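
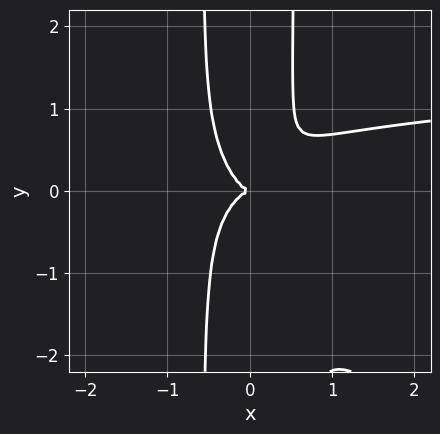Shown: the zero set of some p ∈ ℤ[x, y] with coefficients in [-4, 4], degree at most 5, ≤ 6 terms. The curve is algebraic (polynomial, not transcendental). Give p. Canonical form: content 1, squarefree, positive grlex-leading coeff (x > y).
First, deg p = 4.
Then, checking where it meets the axes: one x-axis crossing is at x = 0; one y-axis crossing is at y = 0.
Finally, the integer polynomial consistent with all of this is the stated p.

2*x^3*y + 3*x^2*y^2 - 3*x^3 + x^2*y - y^2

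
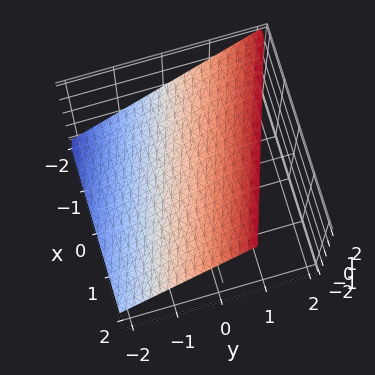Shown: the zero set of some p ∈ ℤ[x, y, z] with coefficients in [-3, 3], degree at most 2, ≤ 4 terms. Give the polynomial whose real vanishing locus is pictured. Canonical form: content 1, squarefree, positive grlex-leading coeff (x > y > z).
x + 3*y - 3*z + 2

(a) deg p = 1.
(b) From the visible intercepts: it meets the x-axis at x = -2 (among the integer gridlines).
(c) These observations pin down the coefficients.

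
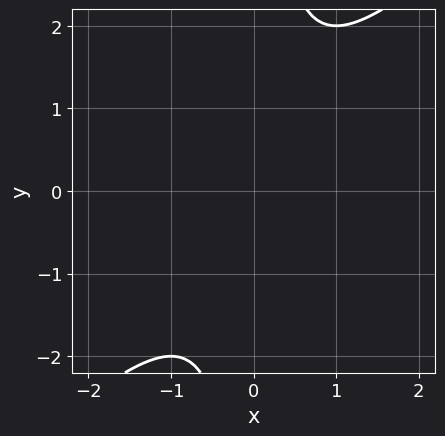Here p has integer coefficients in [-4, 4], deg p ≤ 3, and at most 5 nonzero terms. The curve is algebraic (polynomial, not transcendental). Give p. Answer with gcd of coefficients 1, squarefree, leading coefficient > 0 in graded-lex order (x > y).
x^2 - x*y + 1

First, deg p = 2.
Then, from the axis intercepts and sections: the curve avoids every integer y-axis point in the box; it misses every integer gridline on the x-axis.
Finally, solving for integer coefficients yields p as stated.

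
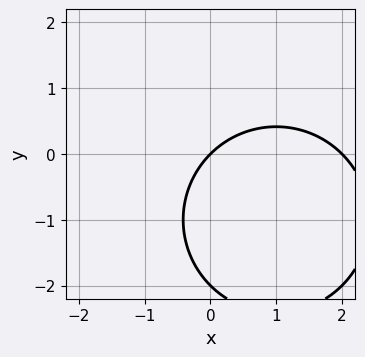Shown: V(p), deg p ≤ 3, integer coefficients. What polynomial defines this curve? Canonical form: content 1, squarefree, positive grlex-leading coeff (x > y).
First, deg p = 2.
Next, checking where it meets the axes: the y-axis gridline crossings are at y ∈ {-2, 0}; among the integer gridlines, it crosses the x-axis at x ∈ {0, 2}.
Finally, these observations pin down the coefficients.

x^2 + y^2 - 2*x + 2*y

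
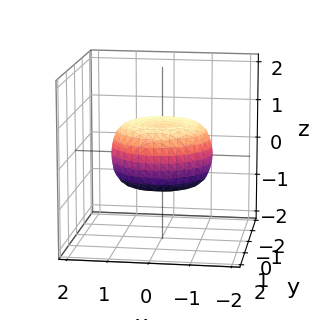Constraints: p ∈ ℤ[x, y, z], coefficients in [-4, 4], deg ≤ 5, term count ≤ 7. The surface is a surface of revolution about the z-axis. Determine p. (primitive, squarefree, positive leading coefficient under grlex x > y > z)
First, deg p = 4. The shape is more complex than any degree-3 surface.
Next, symmetries: rotational symmetry about the z-axis ⇒ p depends on x, y only through x² + y².
Next, against the integer gridlines: a circular section at z = 0 has radius between 1 and 2.
Finally, solving for integer coefficients yields p as stated.

x^4 + 2*x^2*y^2 + y^4 - x^2 - y^2 + 2*z^2 - 1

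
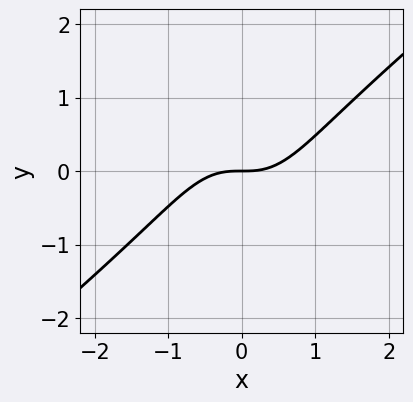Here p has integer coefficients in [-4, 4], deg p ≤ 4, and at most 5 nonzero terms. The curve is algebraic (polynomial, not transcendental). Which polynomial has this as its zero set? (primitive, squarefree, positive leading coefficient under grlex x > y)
First, deg p = 3.
Then, reading off the gridlines: one y-axis crossing is at y = 0; it meets the x-axis at x = 0 (among the integer gridlines).
Finally, together with the visible shape, these determine p as stated.

3*x^3 - 3*x^2*y - y^3 - 3*y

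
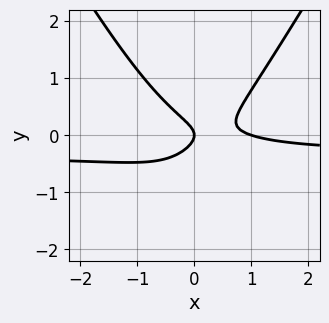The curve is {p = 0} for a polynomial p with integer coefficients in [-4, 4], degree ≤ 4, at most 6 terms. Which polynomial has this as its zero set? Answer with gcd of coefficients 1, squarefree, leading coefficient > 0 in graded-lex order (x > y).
First, the degree is 3 — a generic line meets the curve in up to 3 points.
Next, checking where it meets the axes: one y-axis crossing is at y = 0; the x-axis gridline crossings are at x ∈ {0, 1}.
Finally, fitting integer coefficients to these (and the overall shape) gives p.

3*x^2*y - y^3 + x^2 - 3*y^2 - x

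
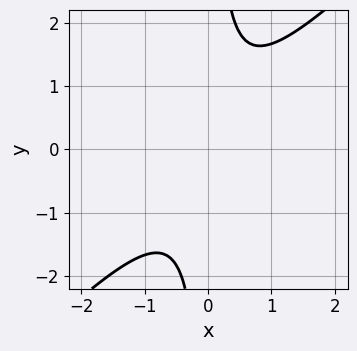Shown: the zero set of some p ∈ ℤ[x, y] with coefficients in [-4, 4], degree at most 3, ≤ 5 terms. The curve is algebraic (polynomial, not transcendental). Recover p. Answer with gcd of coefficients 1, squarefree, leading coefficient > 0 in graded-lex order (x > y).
First, degree: the shape is more complex than any degree-1 curve, so deg p = 2.
Next, observable constraints: no x-intercept at any integer in the box; it misses every integer gridline on the y-axis.
Finally, assembling these constraints gives the stated polynomial.

3*x^2 - 3*x*y + 2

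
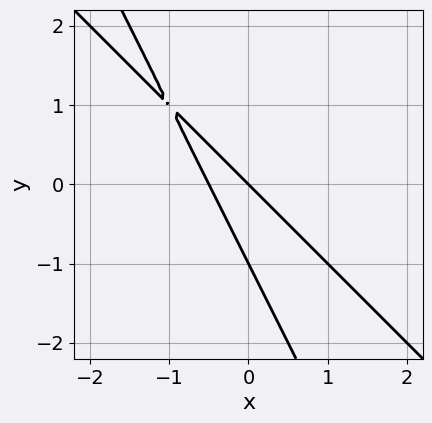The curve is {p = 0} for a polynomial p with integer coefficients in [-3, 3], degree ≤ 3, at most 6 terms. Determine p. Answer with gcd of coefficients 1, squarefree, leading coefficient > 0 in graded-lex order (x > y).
(a) The degree is 2 — no degree-1 curve has this shape.
(b) From the visible intercepts: it crosses the x-axis at the gridline x = 0; among the integer gridlines, it crosses the y-axis at y ∈ {-1, 0}.
(c) Solving for integer coefficients yields p as stated.

2*x^2 + 3*x*y + y^2 + x + y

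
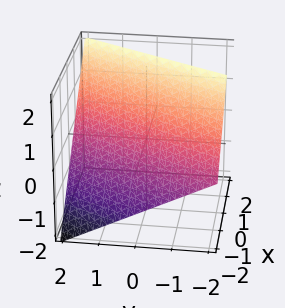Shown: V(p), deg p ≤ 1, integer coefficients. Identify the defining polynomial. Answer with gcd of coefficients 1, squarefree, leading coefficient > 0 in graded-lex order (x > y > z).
2*x - y - 2*z + 2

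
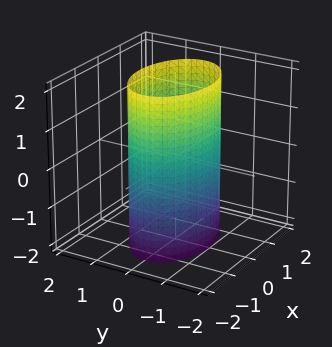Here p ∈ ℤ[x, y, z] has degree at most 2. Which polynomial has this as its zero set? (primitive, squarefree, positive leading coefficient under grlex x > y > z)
(a) The degree is 2 — constant cross-section along one axis; a quadric.
(b) Symmetries: it's symmetric under z → −z, forcing even powers of z; mirror symmetry x ↦ −x ⇒ only even powers of x; it's symmetric under y → −y, forcing even powers of y.
(c) Observable constraints: among the integer gridlines, it crosses the y-axis at y ∈ {-1, 1}; the surface avoids every integer z-axis point in the box.
(d) Matching integer coefficients to the picture gives p.

x^2 + 2*y^2 - 2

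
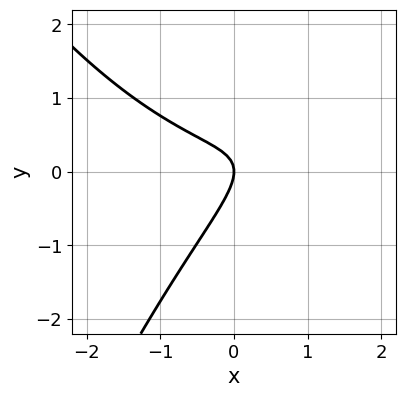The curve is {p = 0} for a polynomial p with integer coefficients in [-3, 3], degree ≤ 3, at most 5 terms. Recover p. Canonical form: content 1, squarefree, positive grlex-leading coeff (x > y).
x^3 - x^2 - 3*x*y + 3*y^2 + 2*x

(a) Degree: the shape is more complex than any degree-2 curve, so deg p = 3.
(b) Against the integer gridlines: it crosses the x-axis at the gridline x = 0; it crosses the y-axis at the gridline y = 0.
(c) These observations pin down the coefficients.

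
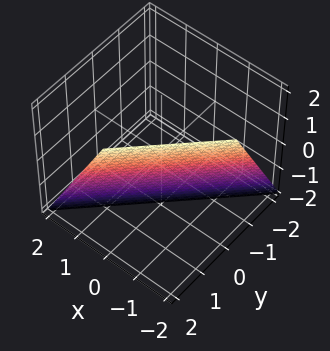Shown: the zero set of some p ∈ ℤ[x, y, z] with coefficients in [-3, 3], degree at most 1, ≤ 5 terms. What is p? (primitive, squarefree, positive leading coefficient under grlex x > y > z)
2*x - 2*y + z + 2

First, degree: the surface is flat (a plane), so deg p = 1.
Next, from the visible intercepts: it crosses the z-axis at the gridline z = -2; it meets the y-axis at y = 1 (among the integer gridlines); it crosses the x-axis at the gridline x = -1.
Finally, these observations pin down the coefficients.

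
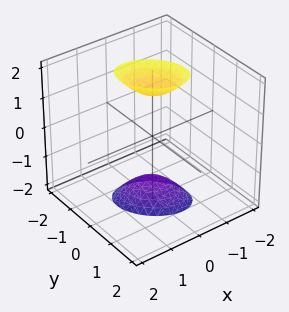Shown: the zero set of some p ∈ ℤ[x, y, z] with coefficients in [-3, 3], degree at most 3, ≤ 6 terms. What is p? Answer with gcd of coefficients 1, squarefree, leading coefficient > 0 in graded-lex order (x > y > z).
3*x^2 + 2*x*y + 3*y^2 - z^2 + 2

(a) There are 2 components.
(b) The degree is 2 — the shape is more complex than any degree-1 surface.
(c) Observable constraints: no y-intercept at any integer in the box; the surface avoids every integer x-axis point in the box.
(d) These observations pin down the coefficients.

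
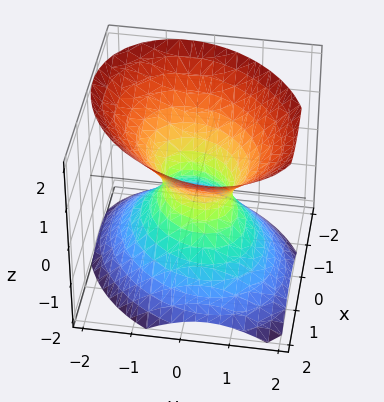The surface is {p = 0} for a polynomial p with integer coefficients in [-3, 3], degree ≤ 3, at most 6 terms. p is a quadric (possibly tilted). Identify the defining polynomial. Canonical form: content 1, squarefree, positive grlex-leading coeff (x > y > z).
2*x^2 - x*y + 2*y^2 - 2*z^2 - 1

(a) deg p = 2. A generic line meets the surface in up to 2 points.
(b) From the axis intercepts and sections: the surface avoids every integer z-axis point in the box.
(c) The integer polynomial consistent with all of this is the stated p.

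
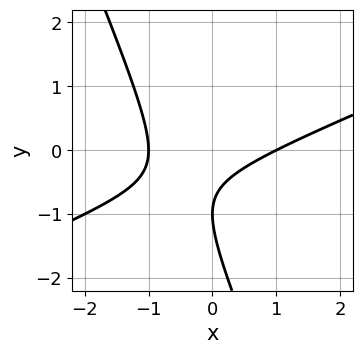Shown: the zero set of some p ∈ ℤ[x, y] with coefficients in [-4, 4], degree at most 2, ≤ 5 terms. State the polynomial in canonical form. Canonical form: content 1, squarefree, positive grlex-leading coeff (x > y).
First, degree: the shape is more complex than any degree-1 curve, so deg p = 2.
Next, from the axis intercepts and sections: among the integer gridlines, it crosses the x-axis at x ∈ {-1, 1}; it meets the y-axis at y = -1 (among the integer gridlines).
Finally, the integer polynomial consistent with all of this is the stated p.

x^2 - 2*x*y - y^2 - 2*y - 1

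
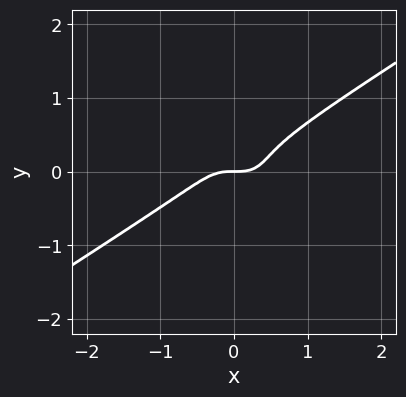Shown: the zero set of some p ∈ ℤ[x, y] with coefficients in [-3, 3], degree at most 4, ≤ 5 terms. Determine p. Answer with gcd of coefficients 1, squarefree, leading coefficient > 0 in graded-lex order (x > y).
2*x^3 - 3*x*y^2 - 3*y^3 + 2*y^2 - y

First, deg p = 3.
Then, against the integer gridlines: one x-axis crossing is at x = 0; it meets the y-axis at y = 0 (among the integer gridlines).
Finally, matching integer coefficients to the picture gives p.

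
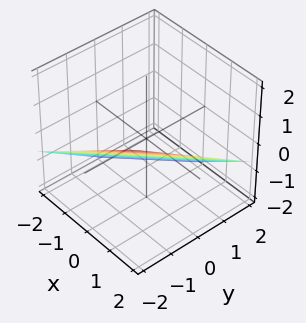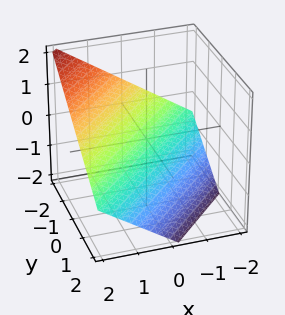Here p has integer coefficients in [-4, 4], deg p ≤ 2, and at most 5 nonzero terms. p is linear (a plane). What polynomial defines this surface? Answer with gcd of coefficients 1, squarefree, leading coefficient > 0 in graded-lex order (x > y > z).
First, degree: every cross-section is a straight line — this is a plane, so deg p = 1.
Next, from the visible intercepts: it crosses the y-axis at the gridline y = -1; one x-axis crossing is at x = 1.
Finally, together with the visible shape, these determine p as stated.

2*x - 2*y - 3*z - 2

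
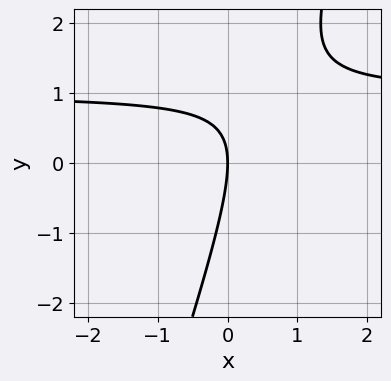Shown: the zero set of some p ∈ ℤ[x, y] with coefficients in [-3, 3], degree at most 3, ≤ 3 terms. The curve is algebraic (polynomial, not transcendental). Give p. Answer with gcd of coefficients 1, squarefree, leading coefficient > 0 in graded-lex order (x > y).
First, deg p = 2.
Then, reading off the gridlines: it meets the y-axis at y = 0 (among the integer gridlines); it meets the x-axis at x = 0 (among the integer gridlines).
Finally, the integer polynomial consistent with all of this is the stated p.

3*x*y - y^2 - 3*x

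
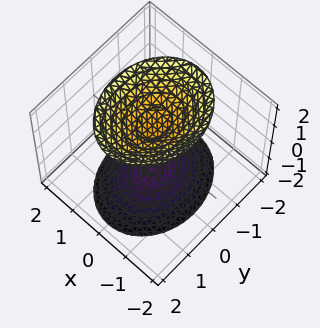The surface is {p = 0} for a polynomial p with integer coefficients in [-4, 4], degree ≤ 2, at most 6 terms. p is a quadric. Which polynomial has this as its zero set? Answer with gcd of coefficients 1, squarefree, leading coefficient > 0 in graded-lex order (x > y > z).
1. I count 2 distinct pieces. They look like related sheets of one shape, so recover p as a whole.
2. deg p = 2. Two sheets facing apart; a quadric.
3. Symmetries: mirror symmetry z ↦ −z ⇒ only even powers of z; mirror symmetry y ↦ −y ⇒ only even powers of y; it's symmetric under x → −x, forcing even powers of x.
4. Checking where it meets the axes: no y-intercept at any integer in the box; no x-intercept at any integer in the box.
5. Matching integer coefficients to the picture gives p.

3*x^2 + 2*y^2 - 2*z^2 + 3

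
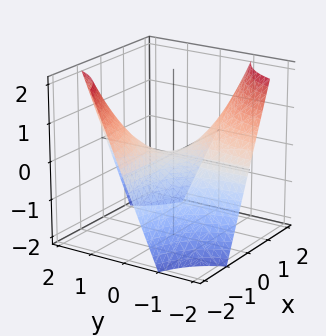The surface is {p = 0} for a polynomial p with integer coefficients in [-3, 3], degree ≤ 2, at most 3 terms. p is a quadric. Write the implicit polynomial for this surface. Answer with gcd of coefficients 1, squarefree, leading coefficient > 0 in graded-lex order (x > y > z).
x*y + z

(a) deg p = 2. A saddle surface; a quadric.
(b) Reading off the gridlines: the visible y-axis segment lies entirely on the surface; the visible x-axis segment lies entirely on the surface; it meets the z-axis at z = 0 (among the integer gridlines).
(c) Solving for integer coefficients yields p as stated.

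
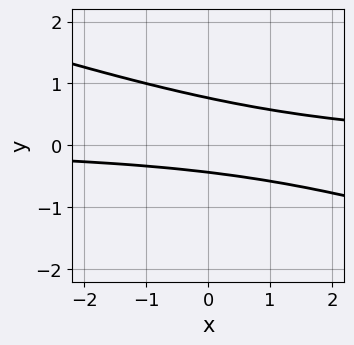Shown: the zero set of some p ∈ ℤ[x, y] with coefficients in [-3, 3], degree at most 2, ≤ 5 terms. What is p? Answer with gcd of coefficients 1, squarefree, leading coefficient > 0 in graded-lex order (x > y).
1. Degree: a generic line meets the curve in up to 2 points, so deg p = 2.
2. Checking where it meets the axes: the curve avoids every integer x-axis point in the box.
3. Assembling these constraints gives the stated polynomial.

x*y + 3*y^2 - y - 1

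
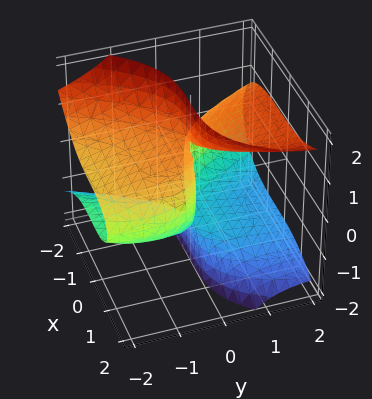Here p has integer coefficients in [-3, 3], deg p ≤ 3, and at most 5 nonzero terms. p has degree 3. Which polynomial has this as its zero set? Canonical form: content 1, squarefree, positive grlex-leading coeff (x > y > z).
x^3 - 3*y*z^2 + y^2 + 3*y

Degree: no degree-2 surface has this shape, so deg p = 3.
Checking where it meets the axes: the visible z-axis segment lies entirely on the surface; it crosses the x-axis at the gridline x = 0.
Matching integer coefficients to the picture gives p.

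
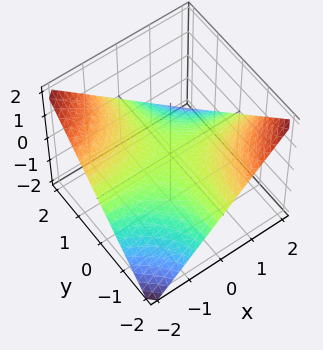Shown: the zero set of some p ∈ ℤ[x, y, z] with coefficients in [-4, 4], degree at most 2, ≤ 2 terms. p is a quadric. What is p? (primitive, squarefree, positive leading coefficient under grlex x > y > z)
1. Degree: a saddle surface; a quadric, so deg p = 2.
2. From the visible intercepts: it meets the z-axis at z = 0 (among the integer gridlines); every point of the y-axis in the box is on the surface; every point of the x-axis in the box is on the surface.
3. Together with the visible shape, these determine p as stated.

x*y + 2*z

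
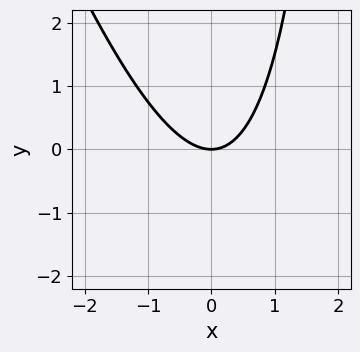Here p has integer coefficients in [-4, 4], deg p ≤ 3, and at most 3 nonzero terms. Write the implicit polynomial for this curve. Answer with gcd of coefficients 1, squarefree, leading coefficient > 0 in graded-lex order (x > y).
3*x^2 + x*y - 3*y

1. deg p = 2. No degree-1 curve has this shape.
2. Observable constraints: it meets the y-axis at y = 0 (among the integer gridlines); one x-axis crossing is at x = 0.
3. These observations pin down the coefficients.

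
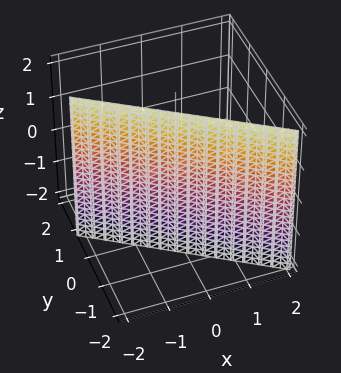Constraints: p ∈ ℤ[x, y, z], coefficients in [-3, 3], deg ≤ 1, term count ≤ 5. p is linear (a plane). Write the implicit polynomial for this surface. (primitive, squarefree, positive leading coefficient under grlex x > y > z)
2*x + 3*y + 2

(a) deg p = 1. The surface is flat (a plane).
(b) Checking where it meets the axes: it crosses the x-axis at the gridline x = -1; no z-intercept at any integer in the box.
(c) These observations pin down the coefficients.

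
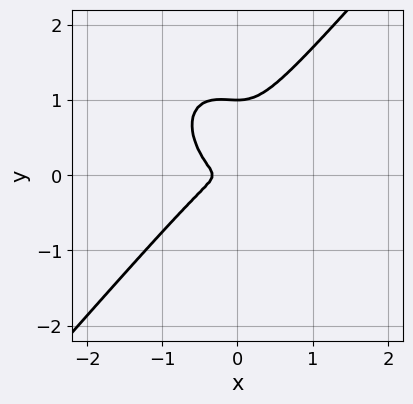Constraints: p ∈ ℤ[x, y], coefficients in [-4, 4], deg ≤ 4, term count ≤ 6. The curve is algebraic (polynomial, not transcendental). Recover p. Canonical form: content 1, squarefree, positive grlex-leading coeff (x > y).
(a) deg p = 3.
(b) From the axis intercepts and sections: it crosses the y-axis at the gridline y = 1.
(c) Solving for integer coefficients yields p as stated.

3*x^3 - 2*y^3 + x^2 + 2*y^2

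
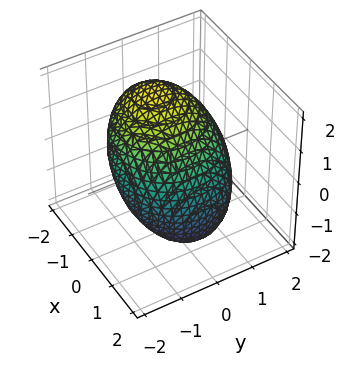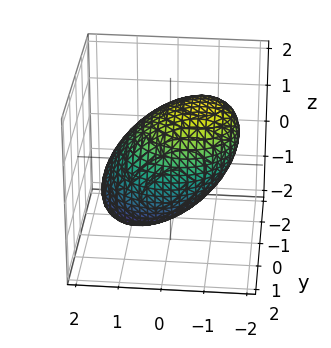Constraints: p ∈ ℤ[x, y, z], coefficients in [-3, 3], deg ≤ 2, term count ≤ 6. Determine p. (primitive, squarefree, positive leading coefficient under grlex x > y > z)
x^2 + x*z + y^2 + z^2 - 2

1. Degree: no degree-1 surface has this shape, so deg p = 2.
2. Matching integer coefficients to the picture gives p.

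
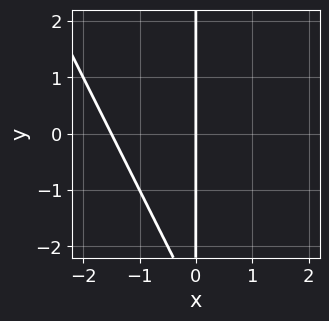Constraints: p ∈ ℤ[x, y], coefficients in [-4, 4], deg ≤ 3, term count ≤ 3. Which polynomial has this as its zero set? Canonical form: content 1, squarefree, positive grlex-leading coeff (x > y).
2*x^2 + x*y + 3*x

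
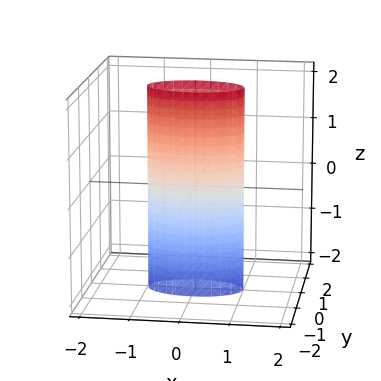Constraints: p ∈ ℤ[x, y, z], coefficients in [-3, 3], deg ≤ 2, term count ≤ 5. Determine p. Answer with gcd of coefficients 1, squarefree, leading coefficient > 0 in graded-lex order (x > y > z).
deg p = 2. A cylinder; a quadric.
Symmetries: it's symmetric under z → −z, forcing even powers of z; mirror symmetry x ↦ −x ⇒ only even powers of x; the y ↦ −y reflection is a symmetry, so y appears only in even powers.
Reading off the gridlines: the surface avoids every integer z-axis point in the box; the x-axis gridline crossings are at x ∈ {-1, 1}.
Fitting integer coefficients to these (and the overall shape) gives p.

x^2 + 3*y^2 - 1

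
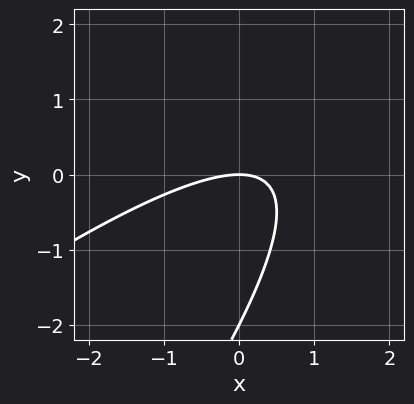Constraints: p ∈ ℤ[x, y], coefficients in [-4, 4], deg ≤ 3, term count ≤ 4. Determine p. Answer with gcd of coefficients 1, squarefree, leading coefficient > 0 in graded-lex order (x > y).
x^2 - 2*x*y + y^2 + 2*y

First, the degree is 2 — no degree-1 curve has this shape.
Then, checking where it meets the axes: it crosses the x-axis at the gridline x = 0; among the integer gridlines, it crosses the y-axis at y ∈ {-2, 0}.
Finally, fitting integer coefficients to these (and the overall shape) gives p.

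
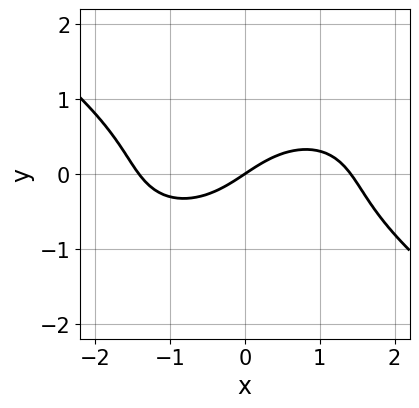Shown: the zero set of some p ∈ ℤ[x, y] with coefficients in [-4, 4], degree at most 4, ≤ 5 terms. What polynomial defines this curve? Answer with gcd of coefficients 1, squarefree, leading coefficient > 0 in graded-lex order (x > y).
The degree is 3 — no degree-2 curve has this shape.
Against the integer gridlines: one x-axis crossing is at x = 0; one y-axis crossing is at y = 0.
Assembling these constraints gives the stated polynomial.

x^3 + 3*y^3 - 2*x + 3*y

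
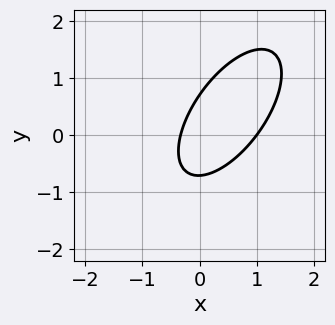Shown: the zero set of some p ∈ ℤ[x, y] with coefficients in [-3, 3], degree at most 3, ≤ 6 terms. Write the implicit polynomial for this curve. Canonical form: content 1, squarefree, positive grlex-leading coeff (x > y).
1. deg p = 2. The shape is more complex than any degree-1 curve.
2. From the visible intercepts: one x-axis crossing is at x = 1.
3. Solving for integer coefficients yields p as stated.

3*x^2 - 3*x*y + 2*y^2 - 2*x - 1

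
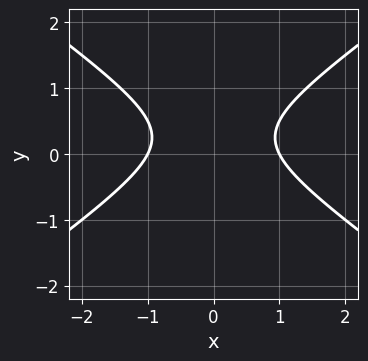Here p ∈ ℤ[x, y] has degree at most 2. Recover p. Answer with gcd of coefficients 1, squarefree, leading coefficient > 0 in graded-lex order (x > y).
deg p = 2. No degree-1 curve has this shape.
Symmetries: the x ↦ −x reflection is a symmetry, so x appears only in even powers.
Checking where it meets the axes: no y-intercept at any integer in the box; among the integer gridlines, it crosses the x-axis at x ∈ {-1, 1}.
Solving for integer coefficients yields p as stated.

x^2 - 2*y^2 + y - 1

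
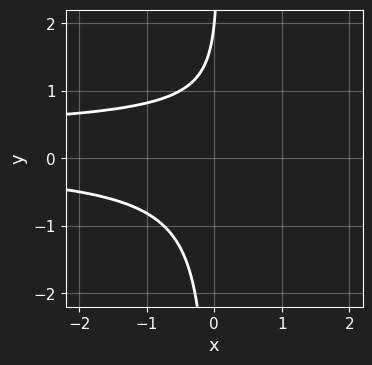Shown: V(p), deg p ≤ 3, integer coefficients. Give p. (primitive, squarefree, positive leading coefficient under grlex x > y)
First, the degree is 3 — a generic line meets the curve in up to 3 points.
Then, checking where it meets the axes: the curve avoids every integer x-axis point in the box; it meets the y-axis at y = 2 (among the integer gridlines).
Finally, matching integer coefficients to the picture gives p.

3*x*y^2 - x*y - y + 2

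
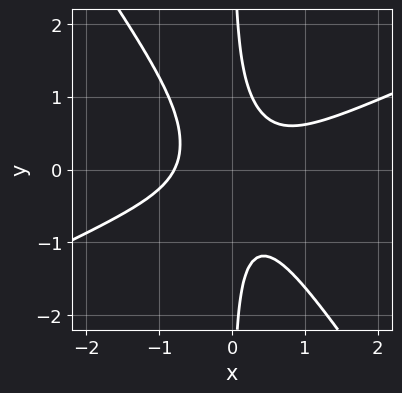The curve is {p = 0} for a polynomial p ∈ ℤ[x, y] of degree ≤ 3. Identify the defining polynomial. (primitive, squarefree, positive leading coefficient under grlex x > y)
2*x^3 - 3*x^2*y - 3*x*y^2 + 1

(a) Degree: the shape is more complex than any degree-2 curve, so deg p = 3.
(b) Observable constraints: the curve avoids every integer y-axis point in the box.
(c) Matching integer coefficients to the picture gives p.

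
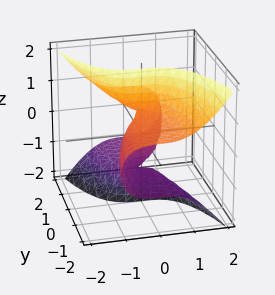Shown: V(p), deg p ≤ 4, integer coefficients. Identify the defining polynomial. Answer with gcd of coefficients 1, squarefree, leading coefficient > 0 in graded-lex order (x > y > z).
3*x^3 + 3*y*z^2 + y*z - 2*y

1. Degree: the shape is more complex than any degree-2 surface, so deg p = 3.
2. Checking where it meets the axes: it meets the x-axis at x = 0 (among the integer gridlines); one y-axis crossing is at y = 0; every point of the z-axis in the box is on the surface.
3. Putting this together gives p.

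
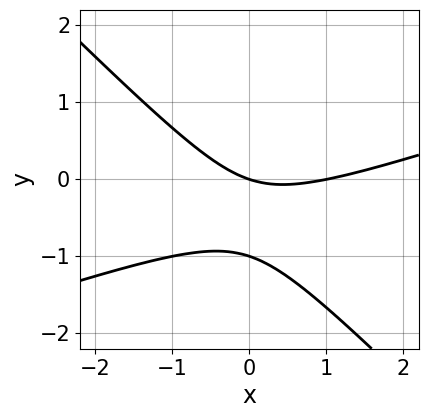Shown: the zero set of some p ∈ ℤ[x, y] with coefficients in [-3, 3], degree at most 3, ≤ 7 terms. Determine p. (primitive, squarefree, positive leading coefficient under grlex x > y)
First, deg p = 2. No degree-1 curve has this shape.
Then, reading off the gridlines: the y-axis gridline crossings are at y ∈ {-1, 0}; among the integer gridlines, it crosses the x-axis at x ∈ {0, 1}.
Finally, assembling these constraints gives the stated polynomial.

x^2 - 2*x*y - 3*y^2 - x - 3*y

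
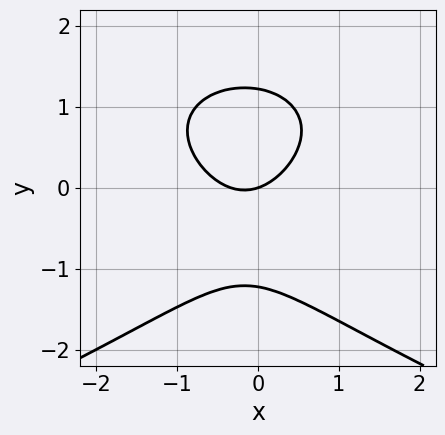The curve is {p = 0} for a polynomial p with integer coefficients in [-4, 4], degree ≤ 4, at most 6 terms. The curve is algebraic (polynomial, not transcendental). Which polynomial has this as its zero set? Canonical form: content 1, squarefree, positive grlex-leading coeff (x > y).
2*y^3 + 3*x^2 + x - 3*y

(a) deg p = 3. No degree-2 curve has this shape.
(b) Reading off the gridlines: it crosses the x-axis at the gridline x = 0; one y-axis crossing is at y = 0.
(c) Together with the visible shape, these determine p as stated.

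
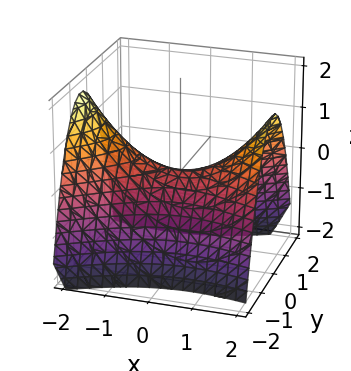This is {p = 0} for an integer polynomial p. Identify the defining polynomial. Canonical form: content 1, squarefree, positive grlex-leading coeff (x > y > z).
x^2 + x*y - 3*y^2 - 3*z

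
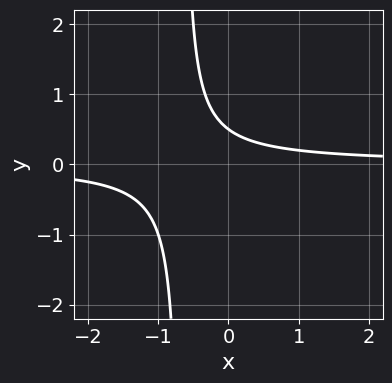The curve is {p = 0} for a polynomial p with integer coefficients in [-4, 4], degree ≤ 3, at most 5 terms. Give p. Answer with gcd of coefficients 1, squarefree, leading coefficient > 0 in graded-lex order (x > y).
(a) Degree: the shape is more complex than any degree-1 curve, so deg p = 2.
(b) Against the integer gridlines: the curve avoids every integer x-axis point in the box.
(c) Assembling these constraints gives the stated polynomial.

3*x*y + 2*y - 1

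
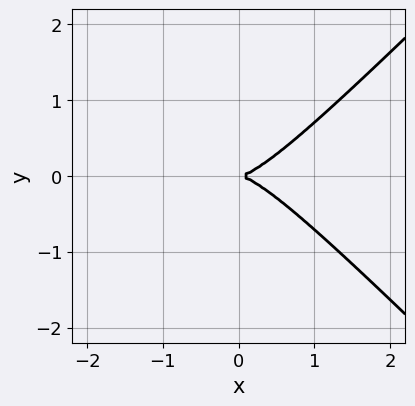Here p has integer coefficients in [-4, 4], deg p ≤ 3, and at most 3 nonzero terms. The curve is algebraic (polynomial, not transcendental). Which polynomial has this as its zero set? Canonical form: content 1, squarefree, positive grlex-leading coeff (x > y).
First, the degree is 3 — a generic line meets the curve in up to 3 points.
Then, symmetries: mirror symmetry y ↦ −y ⇒ only even powers of y.
Next, from the visible intercepts: one x-axis crossing is at x = 0; it crosses the y-axis at the gridline y = 0.
Finally, assembling these constraints gives the stated polynomial.

x^3 - x*y^2 - y^2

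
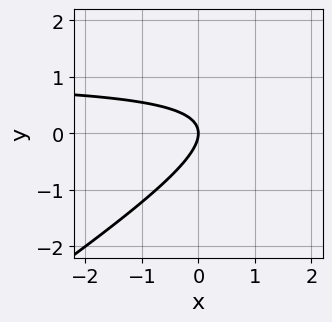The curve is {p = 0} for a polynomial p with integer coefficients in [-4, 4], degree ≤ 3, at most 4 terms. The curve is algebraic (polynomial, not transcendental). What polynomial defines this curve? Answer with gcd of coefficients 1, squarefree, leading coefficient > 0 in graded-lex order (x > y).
Degree: a generic line meets the curve in up to 2 points, so deg p = 2.
Checking where it meets the axes: it crosses the x-axis at the gridline x = 0; it crosses the y-axis at the gridline y = 0.
These observations pin down the coefficients.

2*x*y - 3*y^2 - 2*x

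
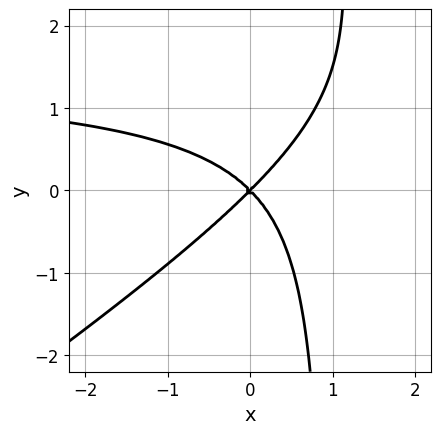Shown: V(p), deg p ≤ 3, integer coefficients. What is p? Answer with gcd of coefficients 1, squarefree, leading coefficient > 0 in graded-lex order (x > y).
2*x^2*y - 3*x*y^2 - 3*x^2 + 3*y^2

1. Degree: the shape is more complex than any degree-2 curve, so deg p = 3.
2. From the axis intercepts and sections: it meets the x-axis at x = 0 (among the integer gridlines); it crosses the y-axis at the gridline y = 0.
3. Matching integer coefficients to the picture gives p.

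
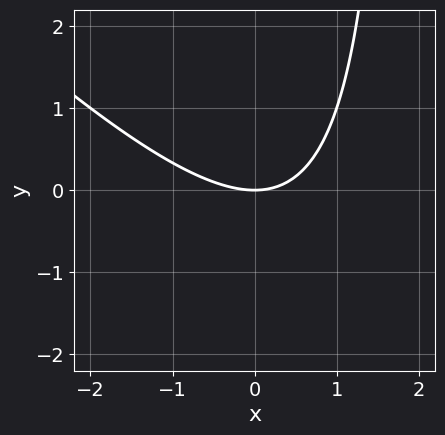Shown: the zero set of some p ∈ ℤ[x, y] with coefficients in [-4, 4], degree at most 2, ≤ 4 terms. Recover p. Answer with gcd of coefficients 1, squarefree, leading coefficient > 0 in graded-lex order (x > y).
First, degree: the shape is more complex than any degree-1 curve, so deg p = 2.
Next, checking where it meets the axes: it crosses the y-axis at the gridline y = 0; one x-axis crossing is at x = 0.
Finally, the integer polynomial consistent with all of this is the stated p.

x^2 + x*y - 2*y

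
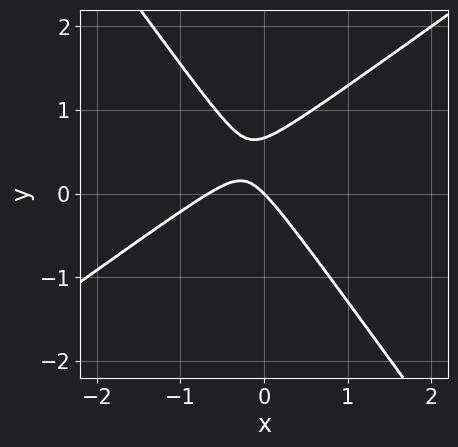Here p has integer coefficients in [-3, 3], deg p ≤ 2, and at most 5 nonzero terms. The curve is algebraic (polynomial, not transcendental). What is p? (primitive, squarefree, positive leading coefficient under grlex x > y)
3*x^2 - 2*x*y - 3*y^2 + 2*x + 2*y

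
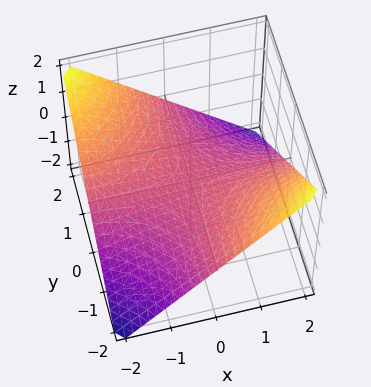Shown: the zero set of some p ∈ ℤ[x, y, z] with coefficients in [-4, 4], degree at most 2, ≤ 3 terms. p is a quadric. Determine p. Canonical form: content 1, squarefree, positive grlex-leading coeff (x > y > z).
x*y + 2*z

deg p = 2. A saddle surface; a quadric.
Checking where it meets the axes: the visible y-axis segment lies entirely on the surface; it meets the z-axis at z = 0 (among the integer gridlines); every point of the x-axis in the box is on the surface.
Matching integer coefficients to the picture gives p.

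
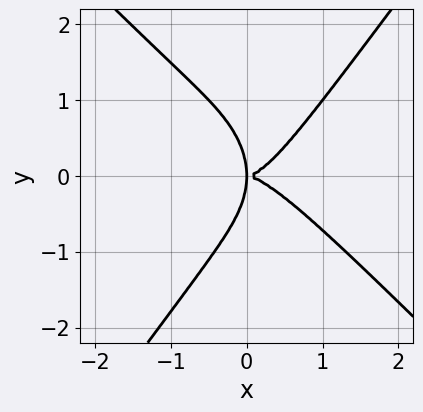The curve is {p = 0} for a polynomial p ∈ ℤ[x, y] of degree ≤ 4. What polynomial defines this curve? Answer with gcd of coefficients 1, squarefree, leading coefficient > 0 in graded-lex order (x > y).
The degree is 4 — the shape is more complex than any degree-3 curve.
Against the integer gridlines: it crosses the y-axis at the gridline y = 0; one x-axis crossing is at x = 0.
Fitting integer coefficients to these (and the overall shape) gives p.

2*x^4 + x^3*y - y^4 - 2*x*y^2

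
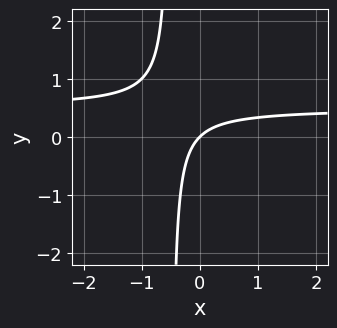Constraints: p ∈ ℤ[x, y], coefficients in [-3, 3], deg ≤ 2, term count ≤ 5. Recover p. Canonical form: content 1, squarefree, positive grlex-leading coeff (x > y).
1. deg p = 2. The shape is more complex than any degree-1 curve.
2. Observable constraints: it meets the x-axis at x = 0 (among the integer gridlines); it meets the y-axis at y = 0 (among the integer gridlines).
3. Together with the visible shape, these determine p as stated.

2*x*y - x + y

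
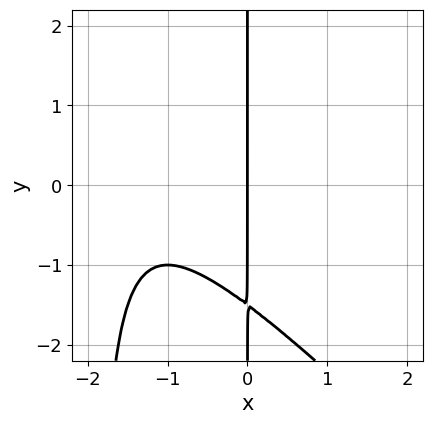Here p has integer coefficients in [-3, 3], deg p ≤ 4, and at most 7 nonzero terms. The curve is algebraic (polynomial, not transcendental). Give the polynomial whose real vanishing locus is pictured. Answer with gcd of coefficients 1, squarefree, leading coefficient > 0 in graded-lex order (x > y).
x^3 + x^2*y + 3*x^2 + 2*x*y + 3*x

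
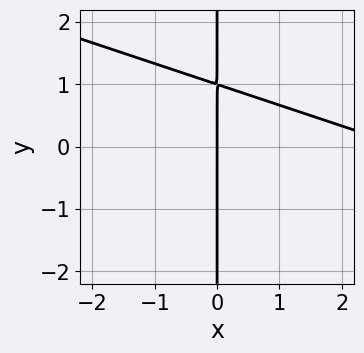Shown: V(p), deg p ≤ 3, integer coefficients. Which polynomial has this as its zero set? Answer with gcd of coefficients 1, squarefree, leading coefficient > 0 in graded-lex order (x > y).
1. Degree: a generic line meets the curve in up to 2 points, so deg p = 2.
2. Checking where it meets the axes: the visible y-axis segment lies entirely on the curve; one x-axis crossing is at x = 0.
3. Fitting integer coefficients to these (and the overall shape) gives p.

x^2 + 3*x*y - 3*x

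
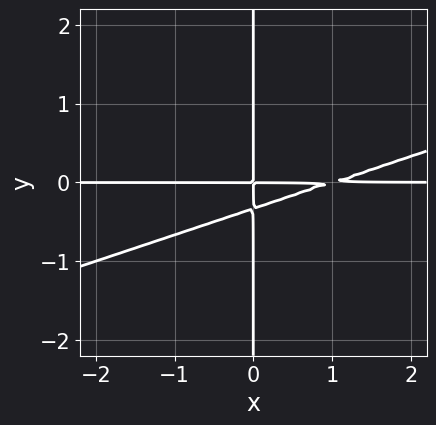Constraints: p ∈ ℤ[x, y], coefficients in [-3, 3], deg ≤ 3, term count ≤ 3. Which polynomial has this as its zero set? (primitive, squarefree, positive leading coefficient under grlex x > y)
(a) deg p = 3.
(b) Observable constraints: the visible y-axis segment lies entirely on the curve; every point of the x-axis in the box is on the curve.
(c) Putting this together gives p.

x^2*y - 3*x*y^2 - x*y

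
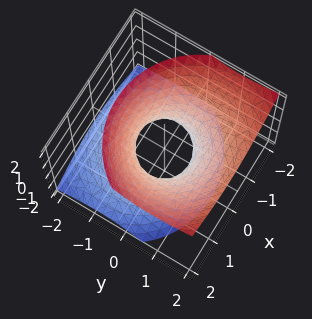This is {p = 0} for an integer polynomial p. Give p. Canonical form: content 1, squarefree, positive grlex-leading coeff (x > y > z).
3*x^2 + 3*y^2 - 3*y*z - 3*z^2 - 2

1. The degree is 2 — a generic line meets the surface in up to 2 points.
2. Against the integer gridlines: it misses every integer gridline on the z-axis.
3. Fitting integer coefficients to these (and the overall shape) gives p.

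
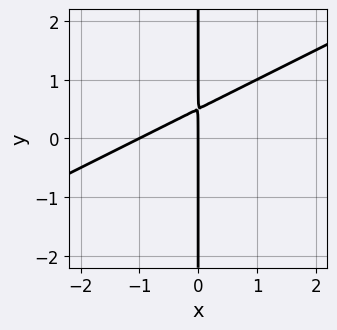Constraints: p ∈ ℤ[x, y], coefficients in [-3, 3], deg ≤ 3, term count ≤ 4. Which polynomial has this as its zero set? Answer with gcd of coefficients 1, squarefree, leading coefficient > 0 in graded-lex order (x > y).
First, the degree is 2 — the shape is more complex than any degree-1 curve.
Next, from the visible intercepts: every point of the y-axis in the box is on the curve; among the integer gridlines, it crosses the x-axis at x ∈ {-1, 0}.
Finally, the integer polynomial consistent with all of this is the stated p.

x^2 - 2*x*y + x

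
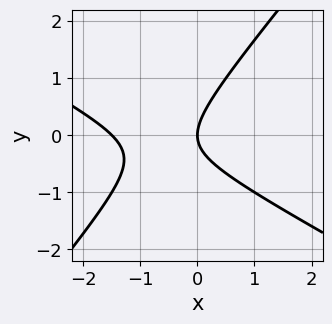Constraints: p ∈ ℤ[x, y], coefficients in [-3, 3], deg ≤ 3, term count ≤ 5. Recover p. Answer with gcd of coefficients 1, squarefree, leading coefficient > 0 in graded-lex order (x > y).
2*x^2 + 2*x*y - 3*y^2 + 3*x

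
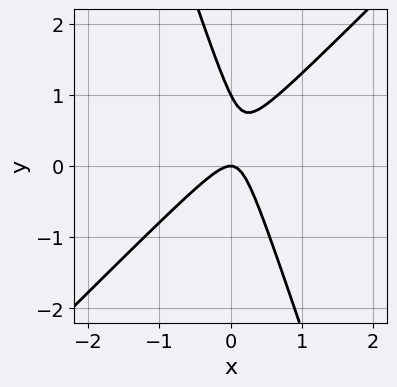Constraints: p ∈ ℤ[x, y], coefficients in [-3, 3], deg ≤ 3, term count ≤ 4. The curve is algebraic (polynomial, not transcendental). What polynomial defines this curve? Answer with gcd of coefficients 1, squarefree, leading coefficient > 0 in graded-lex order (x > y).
3*x^2 - 2*x*y - y^2 + y

1. Degree: no degree-1 curve has this shape, so deg p = 2.
2. From the visible intercepts: the y-axis gridline crossings are at y ∈ {0, 1}; one x-axis crossing is at x = 0.
3. Matching integer coefficients to the picture gives p.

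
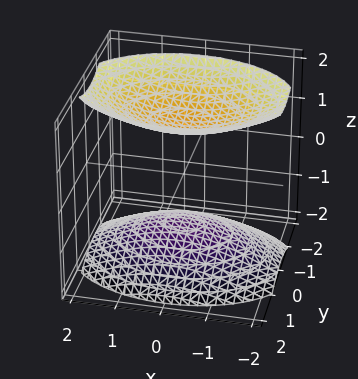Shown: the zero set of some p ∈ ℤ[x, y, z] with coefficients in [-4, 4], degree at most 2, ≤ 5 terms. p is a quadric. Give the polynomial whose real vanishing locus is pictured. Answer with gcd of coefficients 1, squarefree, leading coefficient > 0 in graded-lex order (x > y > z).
x^2 + 2*y^2 - 2*z^2 + 3

1. There are 2 components. They look like related sheets of one shape, so recover p as a whole.
2. Degree: two sheets facing apart; a quadric, so deg p = 2.
3. Symmetries: it's symmetric under x → −x, forcing even powers of x; the y ↦ −y reflection is a symmetry, so y appears only in even powers; the z ↦ −z reflection is a symmetry, so z appears only in even powers.
4. From the axis intercepts and sections: it misses every integer gridline on the x-axis; the surface avoids every integer y-axis point in the box.
5. Solving for integer coefficients yields p as stated.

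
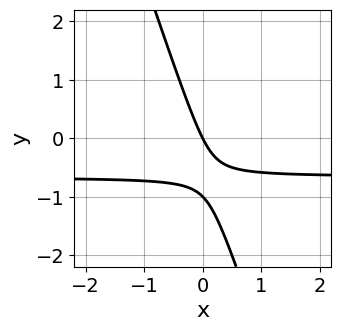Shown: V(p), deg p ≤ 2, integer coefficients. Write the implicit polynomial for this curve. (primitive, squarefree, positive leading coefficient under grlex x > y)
3*x*y + y^2 + 2*x + y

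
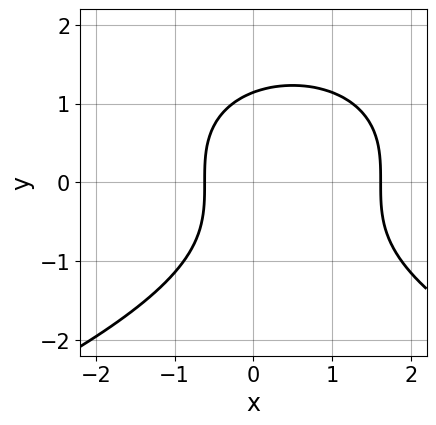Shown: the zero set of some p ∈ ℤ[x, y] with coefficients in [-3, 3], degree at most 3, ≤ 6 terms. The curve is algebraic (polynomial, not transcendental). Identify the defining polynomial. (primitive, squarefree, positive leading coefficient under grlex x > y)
2*y^3 + 3*x^2 - 3*x - 3

(a) deg p = 3. A generic line meets the curve in up to 3 points.
(b) Matching integer coefficients to the picture gives p.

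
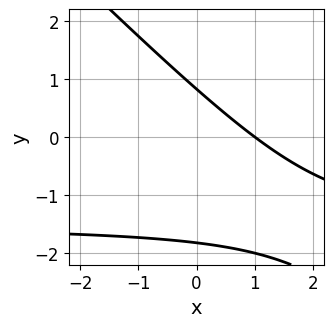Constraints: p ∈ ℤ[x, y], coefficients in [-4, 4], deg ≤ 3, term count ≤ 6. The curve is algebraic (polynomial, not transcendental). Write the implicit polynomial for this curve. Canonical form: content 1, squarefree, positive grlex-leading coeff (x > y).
2*x*y + 2*y^2 + 3*x + 2*y - 3

The degree is 2 — no degree-1 curve has this shape.
Checking where it meets the axes: it crosses the x-axis at the gridline x = 1.
Matching integer coefficients to the picture gives p.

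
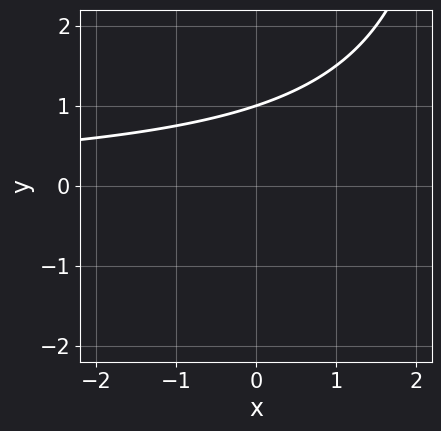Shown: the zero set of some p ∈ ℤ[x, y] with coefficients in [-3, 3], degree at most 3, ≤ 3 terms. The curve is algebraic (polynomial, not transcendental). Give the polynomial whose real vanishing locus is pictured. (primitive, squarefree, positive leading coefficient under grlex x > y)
x*y - 3*y + 3

1. deg p = 2.
2. Against the integer gridlines: it crosses the y-axis at the gridline y = 1; no x-intercept at any integer in the box.
3. Assembling these constraints gives the stated polynomial.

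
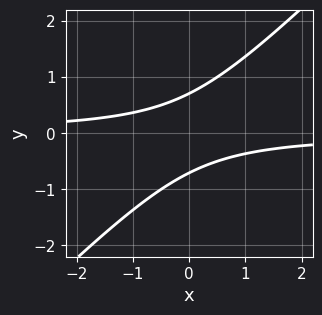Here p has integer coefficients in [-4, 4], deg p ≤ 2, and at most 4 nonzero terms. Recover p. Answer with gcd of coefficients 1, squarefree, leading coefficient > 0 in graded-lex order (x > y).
1. Degree: the shape is more complex than any degree-1 curve, so deg p = 2.
2. Observable constraints: the curve avoids every integer x-axis point in the box.
3. The integer polynomial consistent with all of this is the stated p.

2*x*y - 2*y^2 + 1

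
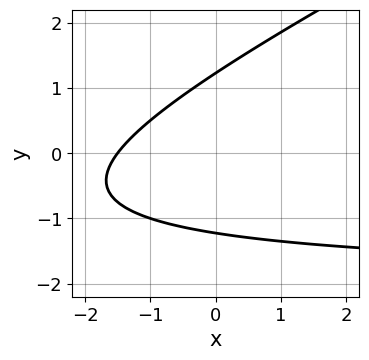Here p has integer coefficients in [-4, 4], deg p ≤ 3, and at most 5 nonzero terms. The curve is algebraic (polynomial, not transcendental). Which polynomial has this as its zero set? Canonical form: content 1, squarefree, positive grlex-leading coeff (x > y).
x*y - 2*y^2 + 2*x + 3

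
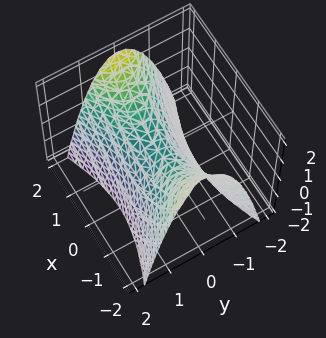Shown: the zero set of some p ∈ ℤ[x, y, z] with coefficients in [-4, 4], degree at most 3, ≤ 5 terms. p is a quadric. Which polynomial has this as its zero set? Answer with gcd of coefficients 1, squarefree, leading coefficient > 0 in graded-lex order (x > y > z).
x^2 - 3*y^2 - 2*z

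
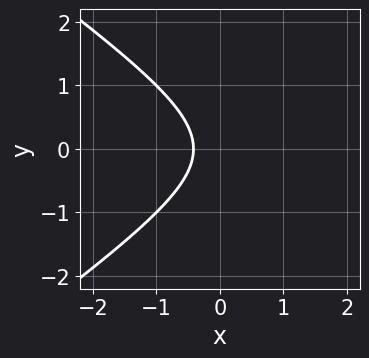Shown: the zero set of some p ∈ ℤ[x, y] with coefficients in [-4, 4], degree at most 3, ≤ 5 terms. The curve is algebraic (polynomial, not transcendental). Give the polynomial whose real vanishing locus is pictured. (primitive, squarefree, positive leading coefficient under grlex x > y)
(a) deg p = 2. The shape is more complex than any degree-1 curve.
(b) Symmetries: mirror symmetry y ↦ −y ⇒ only even powers of y.
(c) Checking where it meets the axes: it misses every integer gridline on the y-axis.
(d) Putting this together gives p.

x^2 - 2*y^2 - 2*x - 1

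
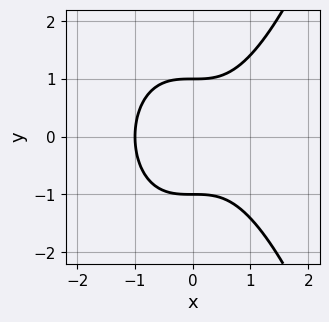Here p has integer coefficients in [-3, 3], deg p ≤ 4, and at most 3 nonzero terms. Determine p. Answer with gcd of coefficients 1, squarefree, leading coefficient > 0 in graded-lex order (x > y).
x^3 - y^2 + 1

(a) deg p = 3. A generic line meets the curve in up to 3 points.
(b) Symmetries: it's symmetric under y → −y, forcing even powers of y.
(c) From the visible intercepts: among the integer gridlines, it crosses the y-axis at y ∈ {-1, 1}; it meets the x-axis at x = -1 (among the integer gridlines).
(d) Fitting integer coefficients to these (and the overall shape) gives p.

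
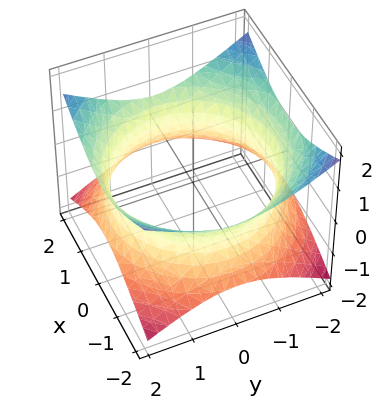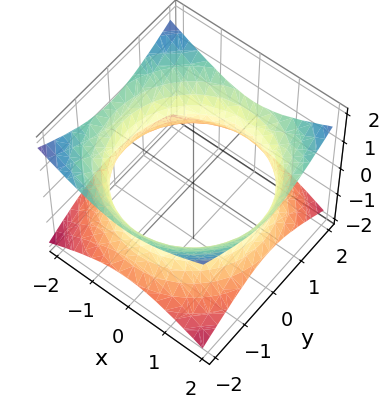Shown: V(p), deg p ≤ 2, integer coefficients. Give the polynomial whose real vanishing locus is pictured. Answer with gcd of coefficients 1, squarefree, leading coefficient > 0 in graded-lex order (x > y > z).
(a) deg p = 2. An hourglass — one-sheet hyperboloid; a quadric.
(b) Symmetries: rotational symmetry about the z-axis ⇒ p depends on x, y only through x² + y²; mirror symmetry z ↦ −z ⇒ only even powers of z.
(c) From the axis intercepts and sections: a circular section at z = 0 has radius between 1 and 2; no z-intercept at any integer in the box.
(d) Fitting integer coefficients to these (and the overall shape) gives p.

x^2 + y^2 - 2*z^2 - 3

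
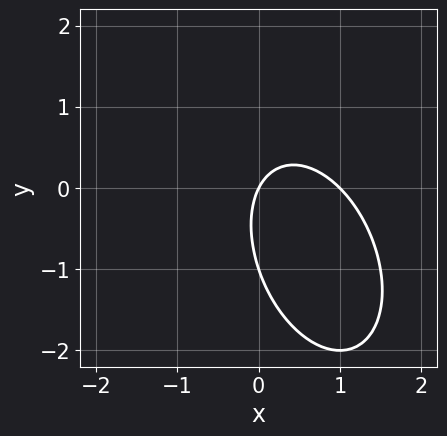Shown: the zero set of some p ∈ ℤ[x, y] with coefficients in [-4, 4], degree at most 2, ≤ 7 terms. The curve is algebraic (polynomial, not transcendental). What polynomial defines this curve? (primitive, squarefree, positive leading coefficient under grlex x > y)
First, the degree is 2 — no degree-1 curve has this shape.
Next, reading off the gridlines: among the integer gridlines, it crosses the y-axis at y ∈ {-1, 0}; among the integer gridlines, it crosses the x-axis at x ∈ {0, 1}.
Finally, putting this together gives p.

2*x^2 + x*y + y^2 - 2*x + y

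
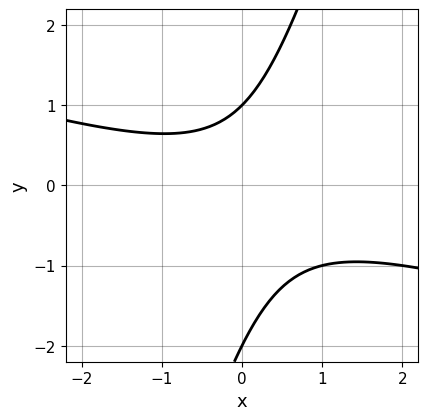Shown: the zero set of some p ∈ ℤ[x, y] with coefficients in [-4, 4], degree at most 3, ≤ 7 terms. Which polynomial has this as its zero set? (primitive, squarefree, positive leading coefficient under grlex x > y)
(a) Degree: no degree-1 curve has this shape, so deg p = 2.
(b) Checking where it meets the axes: the y-axis gridline crossings are at y ∈ {-2, 1}; the curve avoids every integer x-axis point in the box.
(c) Solving for integer coefficients yields p as stated.

x^2 + 3*x*y - y^2 - y + 2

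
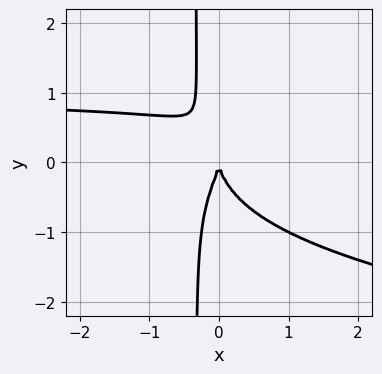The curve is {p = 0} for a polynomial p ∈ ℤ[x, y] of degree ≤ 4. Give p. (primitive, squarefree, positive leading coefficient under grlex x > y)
3*x*y^3 - 2*x^2*y + y^3 + 2*x^2

Degree: no degree-3 curve has this shape, so deg p = 4.
From the axis intercepts and sections: one x-axis crossing is at x = 0; it meets the y-axis at y = 0 (among the integer gridlines).
The integer polynomial consistent with all of this is the stated p.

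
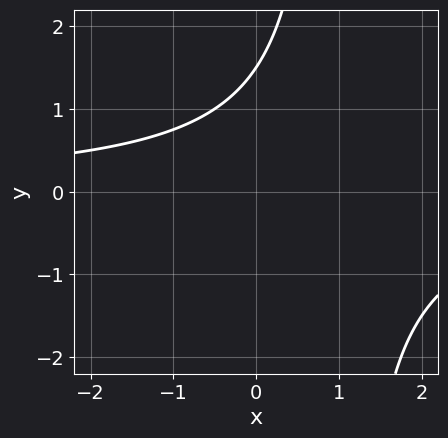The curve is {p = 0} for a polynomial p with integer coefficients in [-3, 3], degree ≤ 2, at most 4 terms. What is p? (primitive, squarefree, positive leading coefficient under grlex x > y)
1. The degree is 2 — the shape is more complex than any degree-1 curve.
2. From the visible intercepts: the curve avoids every integer x-axis point in the box.
3. Matching integer coefficients to the picture gives p.

2*x*y - 2*y + 3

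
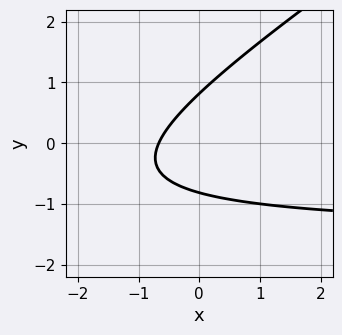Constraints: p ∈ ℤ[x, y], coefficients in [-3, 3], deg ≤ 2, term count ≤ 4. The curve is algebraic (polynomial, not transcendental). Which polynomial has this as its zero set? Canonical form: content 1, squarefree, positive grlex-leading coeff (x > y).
2*x*y - 3*y^2 + 3*x + 2

First, degree: no degree-1 curve has this shape, so deg p = 2.
Finally, the integer polynomial consistent with all of this is the stated p.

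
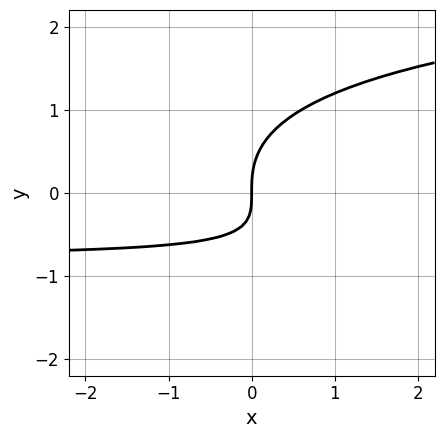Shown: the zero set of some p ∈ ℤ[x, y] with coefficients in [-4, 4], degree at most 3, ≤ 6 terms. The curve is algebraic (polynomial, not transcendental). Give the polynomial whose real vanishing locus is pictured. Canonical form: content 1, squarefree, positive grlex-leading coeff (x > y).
First, the degree is 3 — the shape is more complex than any degree-2 curve.
Next, from the axis intercepts and sections: one x-axis crossing is at x = 0; it meets the y-axis at y = 0 (among the integer gridlines).
Finally, the integer polynomial consistent with all of this is the stated p.

x*y^2 + 3*y^3 - 3*x*y - 3*x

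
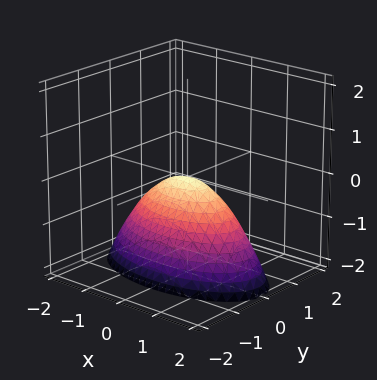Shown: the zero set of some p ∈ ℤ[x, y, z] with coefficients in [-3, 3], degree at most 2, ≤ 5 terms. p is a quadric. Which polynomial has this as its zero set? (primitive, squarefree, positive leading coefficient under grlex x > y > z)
x^2 + 3*y^2 + 2*z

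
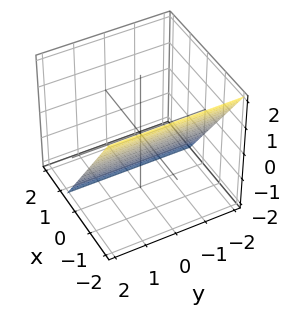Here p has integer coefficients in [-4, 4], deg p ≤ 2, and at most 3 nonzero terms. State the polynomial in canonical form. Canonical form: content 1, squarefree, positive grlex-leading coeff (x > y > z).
(a) Degree: every cross-section is a straight line — this is a plane, so deg p = 1.
(b) Checking where it meets the axes: one z-axis crossing is at z = -1; the surface avoids every integer y-axis point in the box.
(c) Solving for integer coefficients yields p as stated.

3*x + 2*z + 2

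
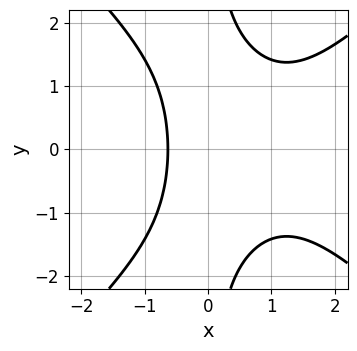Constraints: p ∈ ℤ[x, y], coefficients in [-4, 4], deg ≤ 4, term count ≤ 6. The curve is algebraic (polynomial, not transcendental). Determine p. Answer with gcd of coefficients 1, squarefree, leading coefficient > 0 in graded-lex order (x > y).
2*x^3 - 2*x*y^2 - 3*x^2 + 2*x + 3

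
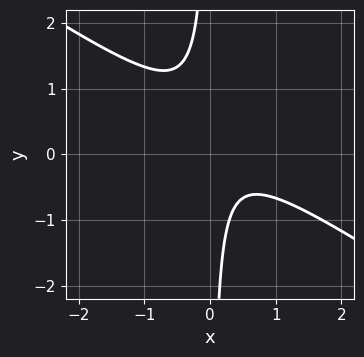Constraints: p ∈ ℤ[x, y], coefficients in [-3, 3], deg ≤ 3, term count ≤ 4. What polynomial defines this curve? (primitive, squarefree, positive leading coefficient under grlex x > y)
2*x^2 + 3*x*y - x + 1

(a) deg p = 2.
(b) Reading off the gridlines: no y-intercept at any integer in the box; it misses every integer gridline on the x-axis.
(c) Together with the visible shape, these determine p as stated.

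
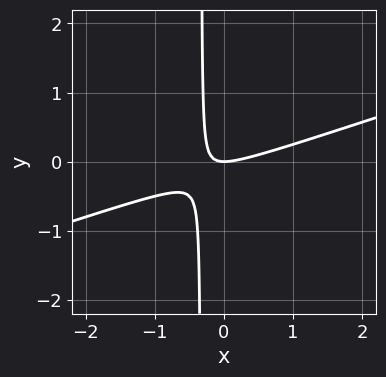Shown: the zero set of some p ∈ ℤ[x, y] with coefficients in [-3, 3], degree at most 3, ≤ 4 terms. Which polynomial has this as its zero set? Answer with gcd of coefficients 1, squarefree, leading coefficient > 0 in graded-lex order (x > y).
1. deg p = 2.
2. From the visible intercepts: it crosses the x-axis at the gridline x = 0; one y-axis crossing is at y = 0.
3. Fitting integer coefficients to these (and the overall shape) gives p.

x^2 - 3*x*y - y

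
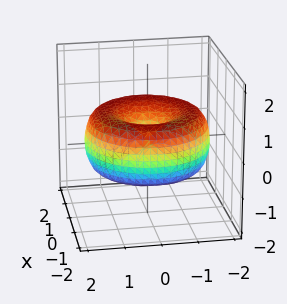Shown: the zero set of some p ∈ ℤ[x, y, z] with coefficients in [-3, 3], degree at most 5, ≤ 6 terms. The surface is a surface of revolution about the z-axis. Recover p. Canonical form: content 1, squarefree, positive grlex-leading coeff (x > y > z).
x^4 + 2*x^2*y^2 + y^4 - 3*x^2 - 3*y^2 + 3*z^2

1. Degree: a generic line meets the surface in up to 4 points, so deg p = 4.
2. By symmetry, the z-axis is an axis of rotation, so x and y enter only as x² + y².
3. From the axis intercepts and sections: it meets the y-axis at y = 0 (among the integer gridlines); a circular section at z = 0 has radius between 1 and 2; it meets the x-axis at x = 0 (among the integer gridlines).
4. Fitting integer coefficients to these (and the overall shape) gives p.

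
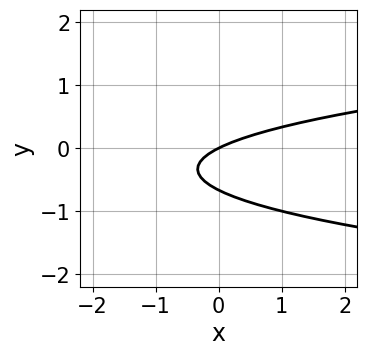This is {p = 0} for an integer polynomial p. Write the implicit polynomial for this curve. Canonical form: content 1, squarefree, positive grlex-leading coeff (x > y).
(a) deg p = 2.
(b) From the axis intercepts and sections: one x-axis crossing is at x = 0; it meets the y-axis at y = 0 (among the integer gridlines).
(c) Assembling these constraints gives the stated polynomial.

3*y^2 - x + 2*y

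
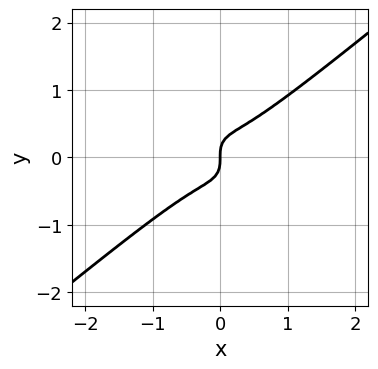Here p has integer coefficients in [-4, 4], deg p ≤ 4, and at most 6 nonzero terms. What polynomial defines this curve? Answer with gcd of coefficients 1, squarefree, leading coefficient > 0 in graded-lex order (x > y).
The degree is 3 — the shape is more complex than any degree-2 curve.
Against the integer gridlines: it crosses the x-axis at the gridline x = 0; it meets the y-axis at y = 0 (among the integer gridlines).
Solving for integer coefficients yields p as stated.

3*x^3 - 2*x*y^2 - 3*y^3 + x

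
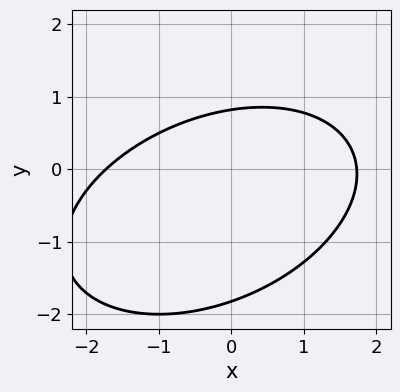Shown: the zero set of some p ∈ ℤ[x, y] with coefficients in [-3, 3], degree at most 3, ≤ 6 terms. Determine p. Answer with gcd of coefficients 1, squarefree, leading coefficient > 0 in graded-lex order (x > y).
x^2 - x*y + 2*y^2 + 2*y - 3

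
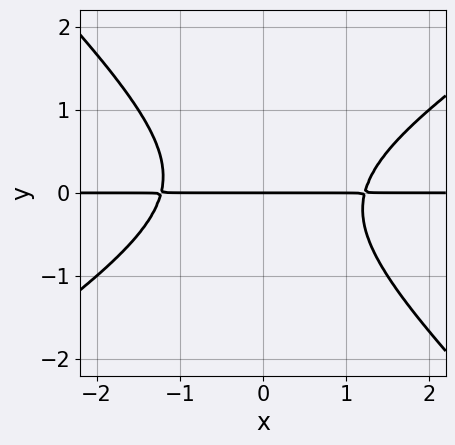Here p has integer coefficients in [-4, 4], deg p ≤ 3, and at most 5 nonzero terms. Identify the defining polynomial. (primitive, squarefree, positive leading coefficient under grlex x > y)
2*x^2*y - x*y^2 - 3*y^3 - 3*y

deg p = 3. No degree-2 curve has this shape.
Observable constraints: the visible x-axis segment lies entirely on the curve; it meets the y-axis at y = 0 (among the integer gridlines).
The integer polynomial consistent with all of this is the stated p.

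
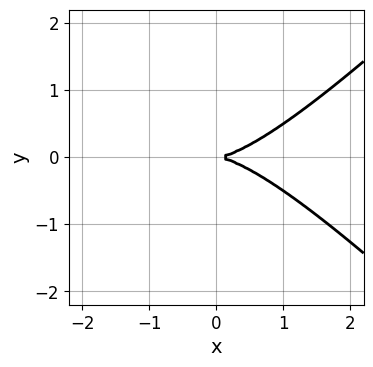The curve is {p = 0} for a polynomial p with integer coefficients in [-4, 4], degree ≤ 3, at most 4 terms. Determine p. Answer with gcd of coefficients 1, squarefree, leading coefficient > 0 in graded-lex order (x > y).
First, deg p = 3. A generic line meets the curve in up to 3 points.
Next, symmetries: the y ↦ −y reflection is a symmetry, so y appears only in even powers.
Then, reading off the gridlines: it crosses the x-axis at the gridline x = 0; it meets the y-axis at y = 0 (among the integer gridlines).
Finally, fitting integer coefficients to these (and the overall shape) gives p.

x^3 - x*y^2 - 3*y^2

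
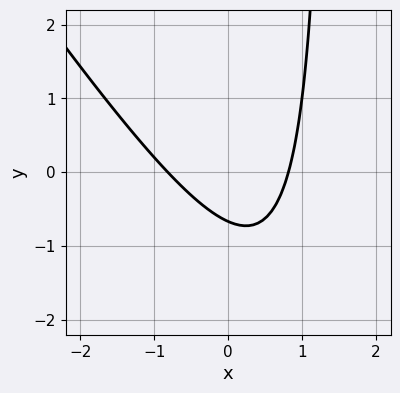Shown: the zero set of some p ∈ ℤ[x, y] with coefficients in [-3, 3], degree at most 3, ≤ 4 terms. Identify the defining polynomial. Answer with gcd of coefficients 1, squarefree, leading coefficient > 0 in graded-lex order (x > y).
3*x^2 + 2*x*y - 3*y - 2

1. The degree is 2 — a generic line meets the curve in up to 2 points.
2. The integer polynomial consistent with all of this is the stated p.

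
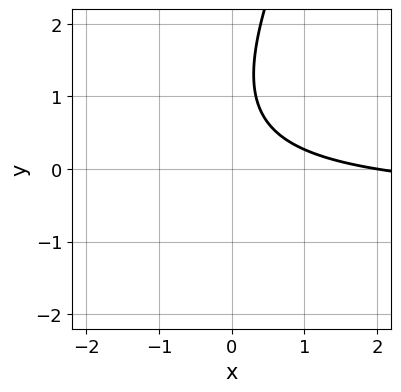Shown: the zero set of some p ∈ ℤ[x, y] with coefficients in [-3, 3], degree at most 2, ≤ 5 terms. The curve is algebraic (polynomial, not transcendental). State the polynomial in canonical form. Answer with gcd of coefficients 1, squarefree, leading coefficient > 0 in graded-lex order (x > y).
(a) deg p = 2. No degree-1 curve has this shape.
(b) Against the integer gridlines: the curve avoids every integer y-axis point in the box; it crosses the x-axis at the gridline x = 2.
(c) The integer polynomial consistent with all of this is the stated p.

2*x*y - y^2 + x + 2*y - 2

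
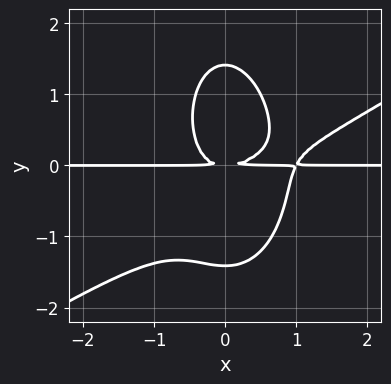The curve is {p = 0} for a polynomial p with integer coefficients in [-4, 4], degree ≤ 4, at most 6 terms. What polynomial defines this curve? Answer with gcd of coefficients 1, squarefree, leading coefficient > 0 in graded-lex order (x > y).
First, degree: the shape is more complex than any degree-3 curve, so deg p = 4.
Next, from the visible intercepts: every point of the x-axis in the box is on the curve.
Finally, these observations pin down the coefficients.

2*x^3*y - 3*x^2*y^2 - y^4 - 2*x^2*y + 2*y^2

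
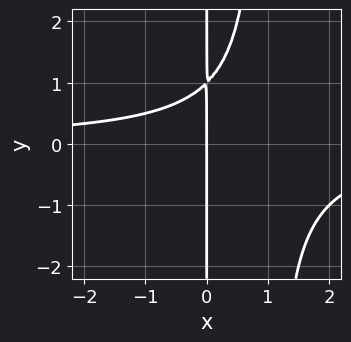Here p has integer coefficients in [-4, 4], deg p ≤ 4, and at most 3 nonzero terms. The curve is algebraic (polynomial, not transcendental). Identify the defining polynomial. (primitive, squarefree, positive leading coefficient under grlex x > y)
1. deg p = 3.
2. From the visible intercepts: one x-axis crossing is at x = 0; the visible y-axis segment lies entirely on the curve.
3. Fitting integer coefficients to these (and the overall shape) gives p.

x^2*y - x*y + x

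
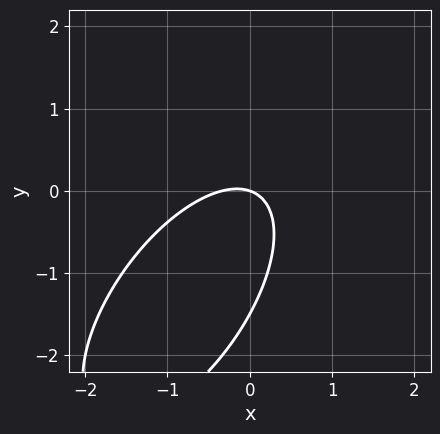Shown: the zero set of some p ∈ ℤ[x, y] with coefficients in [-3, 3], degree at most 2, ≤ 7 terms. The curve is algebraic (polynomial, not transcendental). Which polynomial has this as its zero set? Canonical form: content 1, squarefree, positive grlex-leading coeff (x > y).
3*x^2 - 3*x*y + 2*y^2 + x + 3*y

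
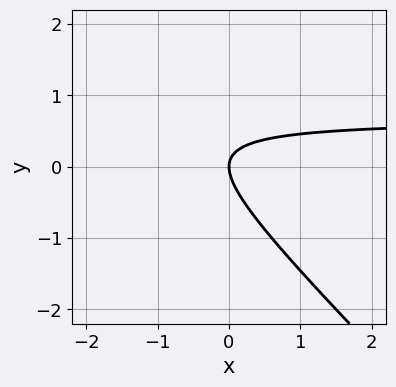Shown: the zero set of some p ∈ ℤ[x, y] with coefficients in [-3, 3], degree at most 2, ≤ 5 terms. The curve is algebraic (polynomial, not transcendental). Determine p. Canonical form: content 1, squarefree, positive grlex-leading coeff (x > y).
3*x*y + 3*y^2 - 2*x

The degree is 2 — a generic line meets the curve in up to 2 points.
Checking where it meets the axes: it meets the y-axis at y = 0 (among the integer gridlines); one x-axis crossing is at x = 0.
Matching integer coefficients to the picture gives p.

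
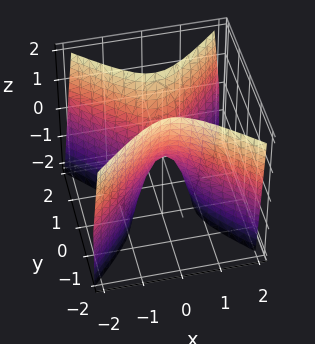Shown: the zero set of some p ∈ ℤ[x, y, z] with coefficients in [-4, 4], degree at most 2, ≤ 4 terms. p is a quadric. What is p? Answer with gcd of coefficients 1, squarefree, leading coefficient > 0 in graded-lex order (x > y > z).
3*x^2 - 3*y^2 + z

1. The degree is 2 — a saddle surface; a quadric.
2. Symmetries: the y ↦ −y reflection is a symmetry, so y appears only in even powers; it's symmetric under x → −x, forcing even powers of x.
3. From the visible intercepts: it meets the x-axis at x = 0 (among the integer gridlines); it meets the z-axis at z = 0 (among the integer gridlines).
4. Solving for integer coefficients yields p as stated.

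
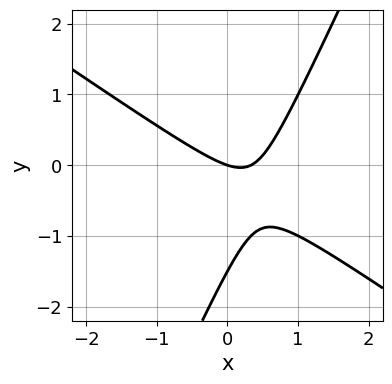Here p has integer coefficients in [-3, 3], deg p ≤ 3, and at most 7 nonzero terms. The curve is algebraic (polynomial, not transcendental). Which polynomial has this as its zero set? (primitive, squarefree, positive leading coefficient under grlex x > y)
3*x^2 + 3*x*y - 2*y^2 - x - 3*y

1. The degree is 2 — the shape is more complex than any degree-1 curve.
2. Observable constraints: it crosses the y-axis at the gridline y = 0; one x-axis crossing is at x = 0.
3. The integer polynomial consistent with all of this is the stated p.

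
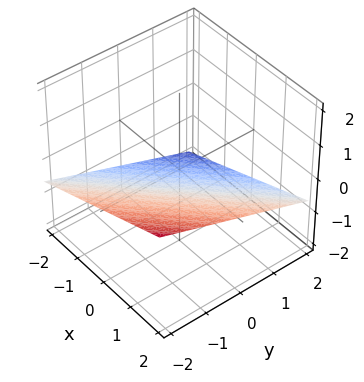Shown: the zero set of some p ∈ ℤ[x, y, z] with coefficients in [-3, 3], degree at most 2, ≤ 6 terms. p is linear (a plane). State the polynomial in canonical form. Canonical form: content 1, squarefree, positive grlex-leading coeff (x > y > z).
deg p = 1.
Reading off the gridlines: one y-axis crossing is at y = -2; it crosses the x-axis at the gridline x = 2.
These observations pin down the coefficients.

x - y - 3*z - 2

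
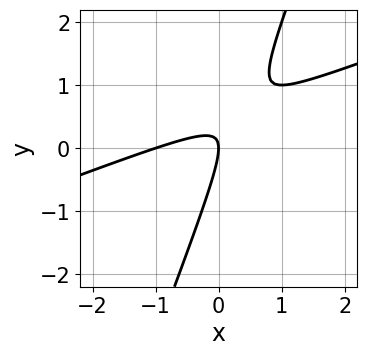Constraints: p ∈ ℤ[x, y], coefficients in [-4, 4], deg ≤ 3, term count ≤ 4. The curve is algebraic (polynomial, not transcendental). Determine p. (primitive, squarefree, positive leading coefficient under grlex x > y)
x^2 - 3*x*y + y^2 + x

1. deg p = 2.
2. Against the integer gridlines: one y-axis crossing is at y = 0; among the integer gridlines, it crosses the x-axis at x ∈ {-1, 0}.
3. Solving for integer coefficients yields p as stated.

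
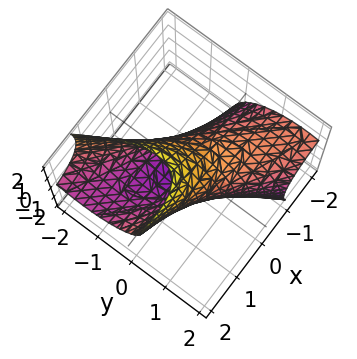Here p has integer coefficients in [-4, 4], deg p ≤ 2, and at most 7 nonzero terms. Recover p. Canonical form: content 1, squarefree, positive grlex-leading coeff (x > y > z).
x^2 + 3*x*y - 2*x*z + 2*y^2 + z^2 - 2

First, degree: a generic line meets the surface in up to 2 points, so deg p = 2.
Then, observable constraints: the y-axis gridline crossings are at y ∈ {-1, 1}.
Finally, fitting integer coefficients to these (and the overall shape) gives p.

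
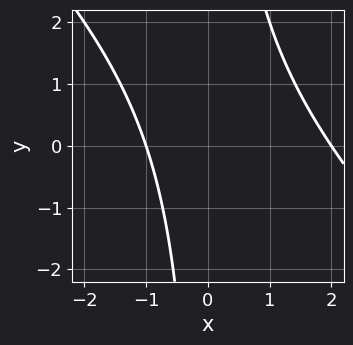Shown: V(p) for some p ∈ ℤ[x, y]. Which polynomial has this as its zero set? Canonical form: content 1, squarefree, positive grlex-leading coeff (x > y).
The degree is 2 — the shape is more complex than any degree-1 curve.
From the axis intercepts and sections: among the integer gridlines, it crosses the x-axis at x ∈ {-1, 2}; it misses every integer gridline on the y-axis.
Matching integer coefficients to the picture gives p.

x^2 + x*y - x - 2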